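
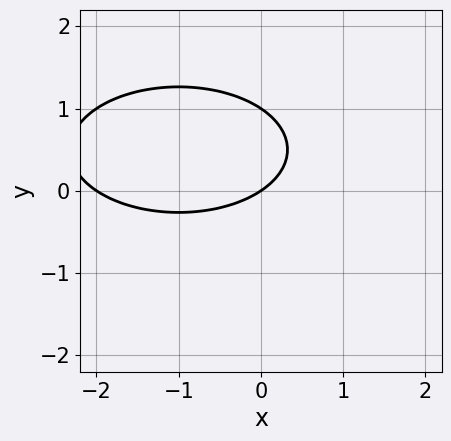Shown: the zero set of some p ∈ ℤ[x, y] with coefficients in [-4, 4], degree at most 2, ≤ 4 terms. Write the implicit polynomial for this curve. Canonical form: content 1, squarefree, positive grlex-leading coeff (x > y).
x^2 + 3*y^2 + 2*x - 3*y

1. The degree is 2 — a generic line meets the curve in up to 2 points.
2. Observable constraints: the y-axis gridline crossings are at y ∈ {0, 1}; the x-axis gridline crossings are at x ∈ {-2, 0}.
3. Matching integer coefficients to the picture gives p.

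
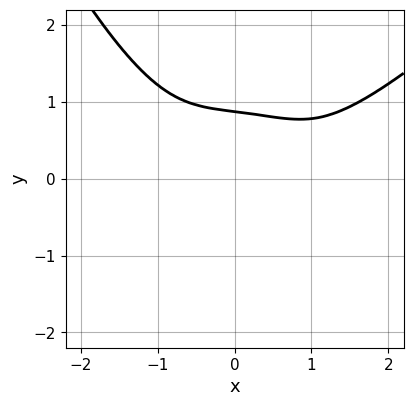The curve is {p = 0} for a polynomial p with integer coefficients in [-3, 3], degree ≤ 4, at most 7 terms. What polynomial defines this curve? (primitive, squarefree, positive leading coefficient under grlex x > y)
First, the degree is 4 — no degree-3 curve has this shape.
Then, checking where it meets the axes: no x-intercept at any integer in the box.
Finally, together with the visible shape, these determine p as stated.

x^4 - x^3*y - 3*y^3 - x*y + 2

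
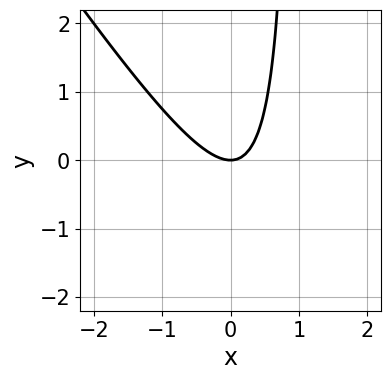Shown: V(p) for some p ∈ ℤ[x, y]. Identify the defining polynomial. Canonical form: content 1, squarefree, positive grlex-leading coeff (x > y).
The degree is 2 — a generic line meets the curve in up to 2 points.
Checking where it meets the axes: one y-axis crossing is at y = 0; it crosses the x-axis at the gridline x = 0.
Putting this together gives p.

3*x^2 + 2*x*y - 2*y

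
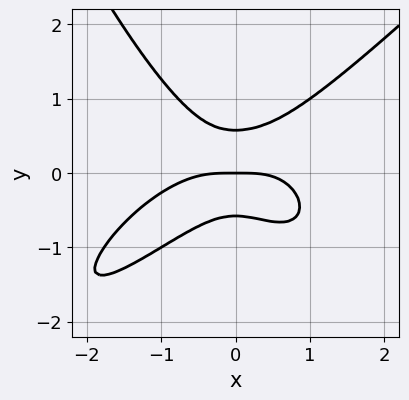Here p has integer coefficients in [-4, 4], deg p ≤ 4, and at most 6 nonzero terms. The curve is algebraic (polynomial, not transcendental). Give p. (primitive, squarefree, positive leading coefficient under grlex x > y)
1. The degree is 4 — no degree-3 curve has this shape.
2. From the axis intercepts and sections: it meets the y-axis at y = 0 (among the integer gridlines); it crosses the x-axis at the gridline x = 0.
3. Matching integer coefficients to the picture gives p.

x^4 - x^3*y + 2*x^2*y - 3*y^3 + y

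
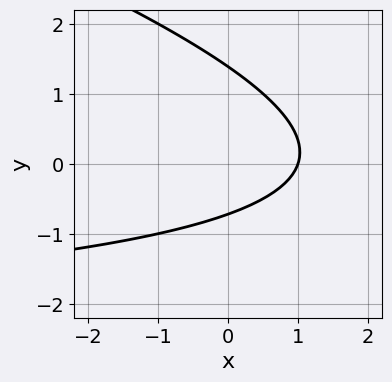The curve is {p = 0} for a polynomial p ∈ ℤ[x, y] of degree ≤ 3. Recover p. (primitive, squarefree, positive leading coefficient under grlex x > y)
Degree: no degree-1 curve has this shape, so deg p = 2.
Checking where it meets the axes: it meets the x-axis at x = 1 (among the integer gridlines).
Together with the visible shape, these determine p as stated.

x*y + 3*y^2 + 3*x - 2*y - 3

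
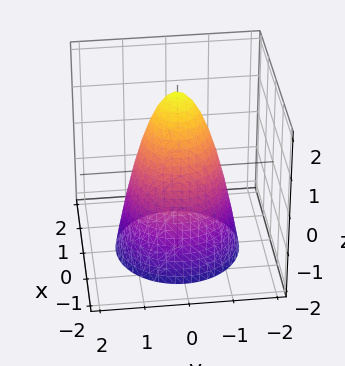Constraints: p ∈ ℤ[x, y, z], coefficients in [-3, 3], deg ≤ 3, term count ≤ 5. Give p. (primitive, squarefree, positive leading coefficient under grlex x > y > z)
2*x^2 + 2*y^2 + z - 2

(a) The degree is 2 — a generic line meets the surface in up to 2 points.
(b) Symmetry: every cross-section ⟂ z is a circle, so x, y appear only via x² + y².
(c) From the axis intercepts and sections: the y-axis gridline crossings are at y ∈ {-1, 1}; among the integer gridlines, it crosses the x-axis at x ∈ {-1, 1}.
(d) Putting this together gives p. Check: (0, 0, 2) on the z-axis lies on the surface, and p(0, 0, 2) = 0. ✓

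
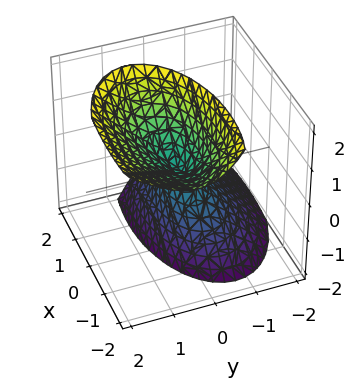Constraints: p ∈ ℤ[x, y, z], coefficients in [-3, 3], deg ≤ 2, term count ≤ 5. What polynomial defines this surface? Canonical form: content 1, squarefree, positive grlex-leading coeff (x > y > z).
x^2 + x*z + 3*y^2 - 2*y*z - z^2

I count 2 distinct pieces.
deg p = 2.
From the axis intercepts and sections: it meets the z-axis at z = 0 (among the integer gridlines); it crosses the y-axis at the gridline y = 0; it meets the x-axis at x = 0 (among the integer gridlines).
Matching integer coefficients to the picture gives p.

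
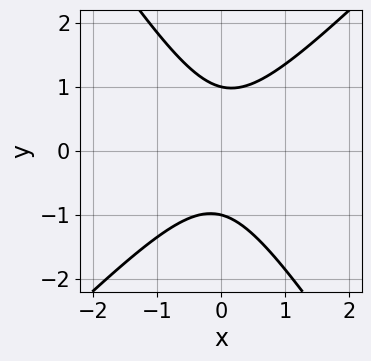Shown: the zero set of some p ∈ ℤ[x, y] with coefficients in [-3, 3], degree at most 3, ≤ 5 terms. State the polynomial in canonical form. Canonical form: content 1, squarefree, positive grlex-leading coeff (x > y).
Degree: a generic line meets the curve in up to 2 points, so deg p = 2.
From the axis intercepts and sections: among the integer gridlines, it crosses the y-axis at y ∈ {-1, 1}; the curve avoids every integer x-axis point in the box.
These observations pin down the coefficients.

3*x^2 - x*y - 2*y^2 + 2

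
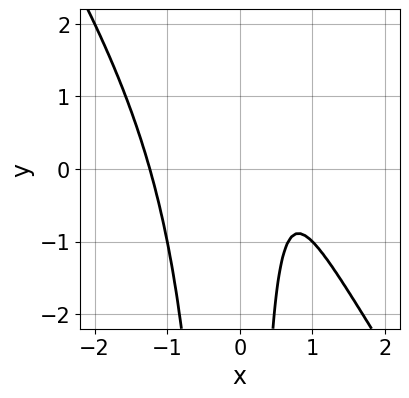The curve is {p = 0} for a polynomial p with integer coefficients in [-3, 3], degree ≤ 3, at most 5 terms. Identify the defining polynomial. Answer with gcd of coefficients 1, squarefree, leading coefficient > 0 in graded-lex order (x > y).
3*x^3 + 2*x^2*y - 3*x + 2

First, deg p = 3. No degree-2 curve has this shape.
Then, from the axis intercepts and sections: it misses every integer gridline on the y-axis.
Finally, together with the visible shape, these determine p as stated.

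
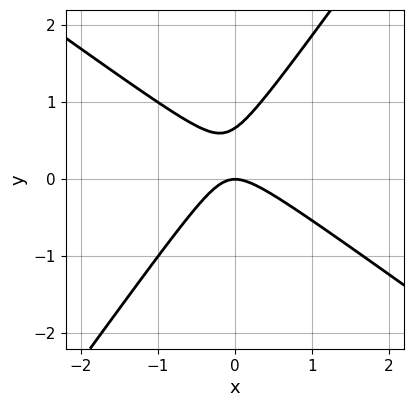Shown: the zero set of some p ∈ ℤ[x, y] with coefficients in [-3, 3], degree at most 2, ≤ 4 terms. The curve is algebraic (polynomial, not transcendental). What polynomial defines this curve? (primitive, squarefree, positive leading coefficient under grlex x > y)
3*x^2 + 2*x*y - 3*y^2 + 2*y

The degree is 2 — the shape is more complex than any degree-1 curve.
Checking where it meets the axes: it meets the y-axis at y = 0 (among the integer gridlines); it meets the x-axis at x = 0 (among the integer gridlines).
Together with the visible shape, these determine p as stated.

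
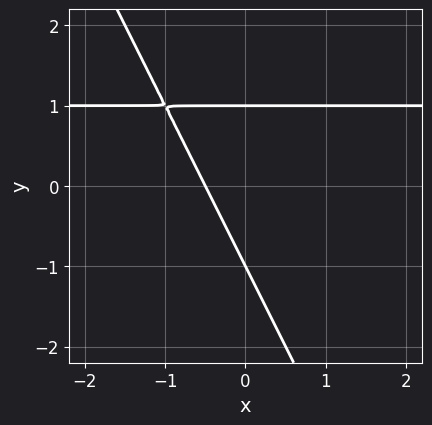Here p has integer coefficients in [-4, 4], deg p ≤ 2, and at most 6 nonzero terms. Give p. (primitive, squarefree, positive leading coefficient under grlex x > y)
(a) The degree is 2 — a generic line meets the curve in up to 2 points.
(b) Against the integer gridlines: the y-axis gridline crossings are at y ∈ {-1, 1}.
(c) Together with the visible shape, these determine p as stated.

2*x*y + y^2 - 2*x - 1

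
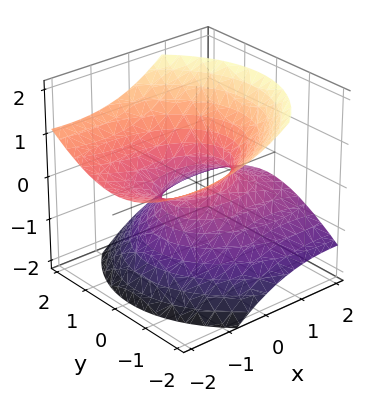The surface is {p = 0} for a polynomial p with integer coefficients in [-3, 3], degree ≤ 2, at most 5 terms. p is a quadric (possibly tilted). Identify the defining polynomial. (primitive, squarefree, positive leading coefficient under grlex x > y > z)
x^2 + 3*x*z + 2*y^2 - 3*z^2 - 1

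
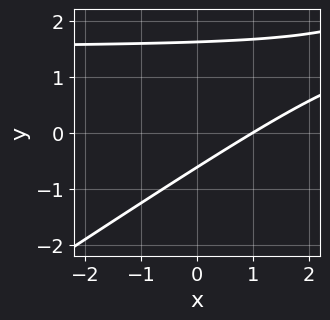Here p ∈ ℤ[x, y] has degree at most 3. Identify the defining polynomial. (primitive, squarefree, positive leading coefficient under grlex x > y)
First, degree: the shape is more complex than any degree-1 curve, so deg p = 2.
Next, from the axis intercepts and sections: one x-axis crossing is at x = 1.
Finally, the integer polynomial consistent with all of this is the stated p.

2*x*y - 3*y^2 - 3*x + 3*y + 3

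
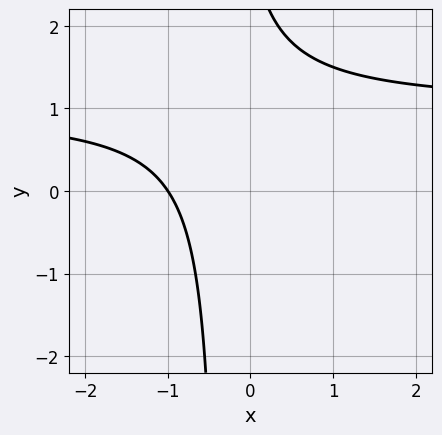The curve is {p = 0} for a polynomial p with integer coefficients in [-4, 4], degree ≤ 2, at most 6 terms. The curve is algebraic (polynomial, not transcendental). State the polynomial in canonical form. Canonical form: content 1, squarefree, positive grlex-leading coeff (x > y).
The degree is 2 — a generic line meets the curve in up to 2 points.
Checking where it meets the axes: one x-axis crossing is at x = -1; no y-intercept at any integer in the box.
Matching integer coefficients to the picture gives p.

3*x*y - 3*x + y - 3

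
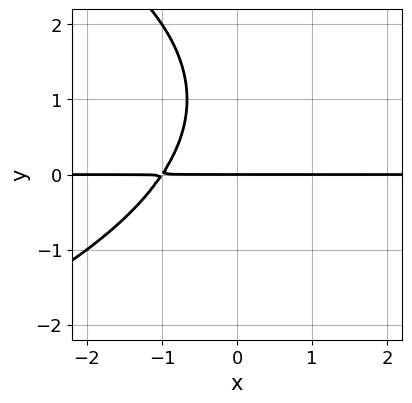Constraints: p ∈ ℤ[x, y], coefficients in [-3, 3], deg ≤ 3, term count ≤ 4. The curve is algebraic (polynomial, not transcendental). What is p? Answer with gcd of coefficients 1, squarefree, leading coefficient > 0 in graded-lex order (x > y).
The degree is 3 — the shape is more complex than any degree-2 curve.
Checking where it meets the axes: every point of the x-axis in the box is on the curve; one y-axis crossing is at y = 0.
Solving for integer coefficients yields p as stated.

y^3 + 3*x*y - 2*y^2 + 3*y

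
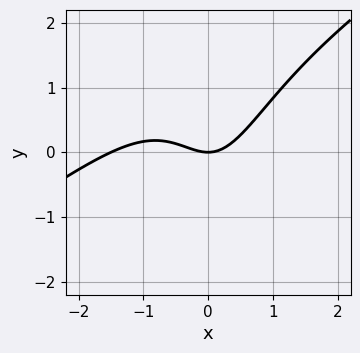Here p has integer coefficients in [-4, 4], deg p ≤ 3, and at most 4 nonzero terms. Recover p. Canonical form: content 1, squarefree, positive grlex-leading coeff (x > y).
First, deg p = 3. The shape is more complex than any degree-2 curve.
Then, reading off the gridlines: one y-axis crossing is at y = 0; it crosses the x-axis at the gridline x = 0.
Finally, putting this together gives p.

2*x^3 - 3*x^2*y + 3*x^2 - 3*y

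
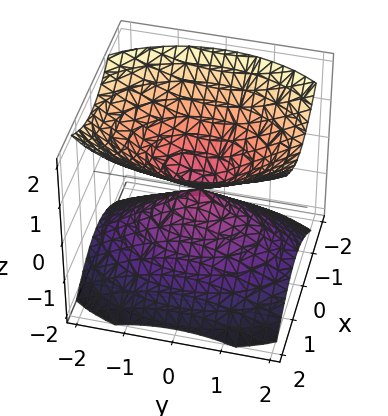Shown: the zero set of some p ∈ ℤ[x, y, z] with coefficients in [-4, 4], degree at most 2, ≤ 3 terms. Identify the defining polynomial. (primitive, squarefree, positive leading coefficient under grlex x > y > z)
1. There are 2 components. They look like related sheets of one shape, so recover p as a whole.
2. The degree is 2 — a double cone through the origin; a quadric.
3. Symmetries: it's symmetric under x → −x, forcing even powers of x; mirror symmetry y ↦ −y ⇒ only even powers of y; it's symmetric under z → −z, forcing even powers of z.
4. Checking where it meets the axes: it meets the y-axis at y = 0 (among the integer gridlines); one x-axis crossing is at x = 0; one z-axis crossing is at z = 0.
5. Together with the visible shape, these determine p as stated.

2*x^2 + y^2 - 2*z^2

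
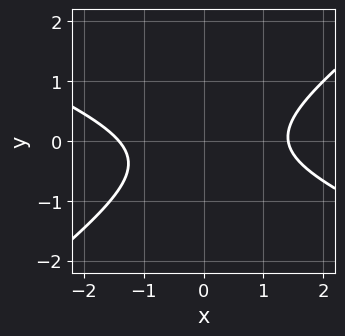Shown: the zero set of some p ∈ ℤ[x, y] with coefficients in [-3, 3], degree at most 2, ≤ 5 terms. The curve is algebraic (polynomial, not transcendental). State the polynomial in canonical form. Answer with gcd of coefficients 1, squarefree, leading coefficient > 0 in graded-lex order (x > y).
x^2 + x*y - 3*y^2 - y - 2

(a) deg p = 2. No degree-1 curve has this shape.
(b) From the axis intercepts and sections: no y-intercept at any integer in the box.
(c) Together with the visible shape, these determine p as stated.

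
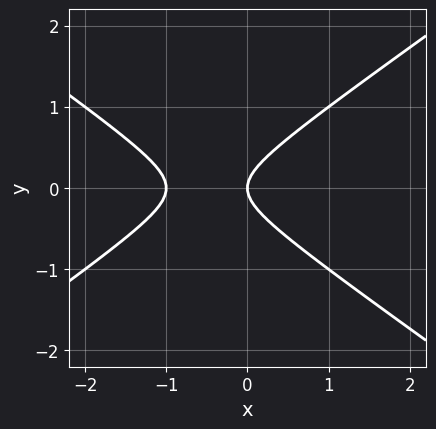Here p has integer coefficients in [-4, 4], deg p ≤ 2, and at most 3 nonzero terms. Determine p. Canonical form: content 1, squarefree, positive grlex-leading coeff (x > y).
x^2 - 2*y^2 + x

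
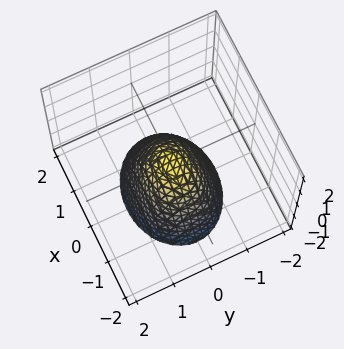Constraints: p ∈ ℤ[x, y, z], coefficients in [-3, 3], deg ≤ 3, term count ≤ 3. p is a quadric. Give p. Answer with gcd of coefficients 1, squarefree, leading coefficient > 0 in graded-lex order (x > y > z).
First, degree: a paraboloid; a quadric, so deg p = 2.
Then, symmetries: it's symmetric under y → −y, forcing even powers of y; it's symmetric under x → −x, forcing even powers of x.
Then, from the visible intercepts: it meets the y-axis at y = 0 (among the integer gridlines); one x-axis crossing is at x = 0; it meets the z-axis at z = 0 (among the integer gridlines).
Finally, fitting integer coefficients to these (and the overall shape) gives p.

2*x^2 + 3*y^2 + 2*z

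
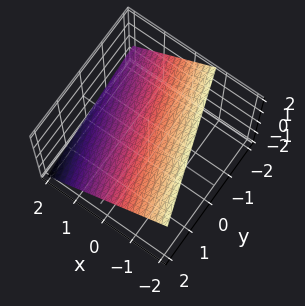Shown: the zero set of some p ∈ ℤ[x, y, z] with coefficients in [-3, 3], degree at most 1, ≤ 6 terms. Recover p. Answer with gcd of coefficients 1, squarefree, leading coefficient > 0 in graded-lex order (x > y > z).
3*x + y + 3*z - 2

First, degree: the surface is flat (a plane), so deg p = 1.
Then, observable constraints: one y-axis crossing is at y = 2.
Finally, solving for integer coefficients yields p as stated.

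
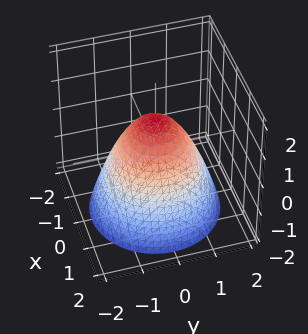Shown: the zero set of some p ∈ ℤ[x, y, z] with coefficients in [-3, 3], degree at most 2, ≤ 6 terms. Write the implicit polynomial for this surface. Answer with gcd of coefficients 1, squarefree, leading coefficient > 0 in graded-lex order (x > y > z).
x^2 + y^2 + z - 1

(a) deg p = 2. A generic line meets the surface in up to 2 points.
(b) Symmetries: rotational symmetry about the z-axis ⇒ p depends on x, y only through x² + y².
(c) From the axis intercepts and sections: one z-axis crossing is at z = 1; a circular section at z = 0 has radius exactly 1; the x-axis gridline crossings are at x ∈ {-1, 1}.
(d) Assembling these constraints gives the stated polynomial. Check: (0, 1, 0) on the y-axis lies on the surface, and p(0, 1, 0) = 0. ✓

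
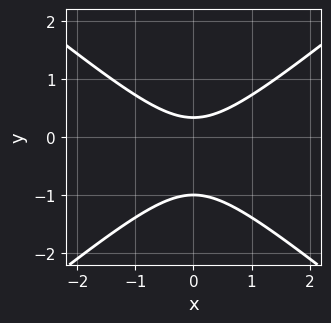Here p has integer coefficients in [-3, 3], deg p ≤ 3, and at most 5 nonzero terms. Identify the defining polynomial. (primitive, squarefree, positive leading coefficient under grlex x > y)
First, the degree is 2 — no degree-1 curve has this shape.
Next, symmetries: mirror symmetry x ↦ −x ⇒ only even powers of x.
Then, against the integer gridlines: one y-axis crossing is at y = -1; the curve avoids every integer x-axis point in the box.
Finally, assembling these constraints gives the stated polynomial.

2*x^2 - 3*y^2 - 2*y + 1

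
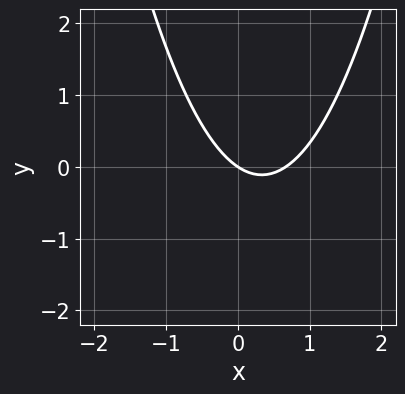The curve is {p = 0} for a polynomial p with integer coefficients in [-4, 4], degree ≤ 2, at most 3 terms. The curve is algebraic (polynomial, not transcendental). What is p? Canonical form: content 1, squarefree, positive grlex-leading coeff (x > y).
3*x^2 - 2*x - 3*y

(a) Degree: the shape is more complex than any degree-1 curve, so deg p = 2.
(b) From the visible intercepts: it meets the x-axis at x = 0 (among the integer gridlines); it meets the y-axis at y = 0 (among the integer gridlines).
(c) Solving for integer coefficients yields p as stated.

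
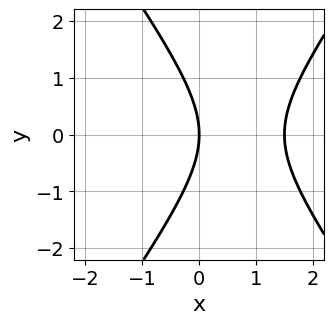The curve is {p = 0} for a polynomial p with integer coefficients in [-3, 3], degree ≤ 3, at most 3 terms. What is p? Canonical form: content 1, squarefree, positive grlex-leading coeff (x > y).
(a) deg p = 2. A generic line meets the curve in up to 2 points.
(b) Symmetries: mirror symmetry y ↦ −y ⇒ only even powers of y.
(c) From the axis intercepts and sections: one y-axis crossing is at y = 0; it meets the x-axis at x = 0 (among the integer gridlines).
(d) Assembling these constraints gives the stated polynomial.

2*x^2 - y^2 - 3*x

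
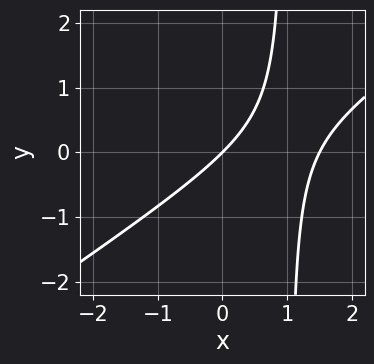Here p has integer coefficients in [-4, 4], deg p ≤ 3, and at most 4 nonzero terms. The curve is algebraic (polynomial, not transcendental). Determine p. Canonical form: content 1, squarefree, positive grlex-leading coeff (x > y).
2*x^2 - 3*x*y - 3*x + 3*y

1. Degree: a generic line meets the curve in up to 2 points, so deg p = 2.
2. From the visible intercepts: it meets the x-axis at x = 0 (among the integer gridlines); one y-axis crossing is at y = 0.
3. The integer polynomial consistent with all of this is the stated p.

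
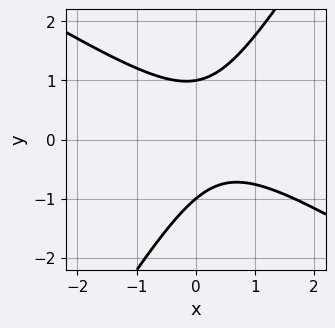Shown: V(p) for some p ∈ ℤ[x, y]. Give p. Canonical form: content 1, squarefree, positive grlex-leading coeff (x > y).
3*x^2 + 3*x*y - 3*y^2 - 2*x + 3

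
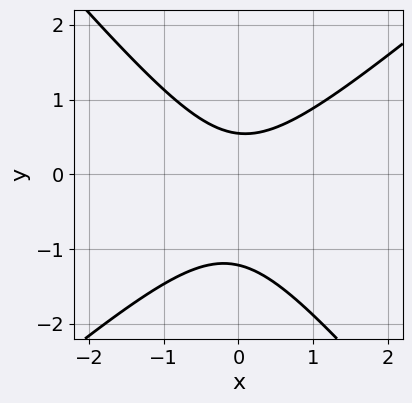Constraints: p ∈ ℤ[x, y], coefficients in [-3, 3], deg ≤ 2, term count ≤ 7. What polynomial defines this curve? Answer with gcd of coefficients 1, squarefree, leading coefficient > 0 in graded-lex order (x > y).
First, the degree is 2 — a generic line meets the curve in up to 2 points.
Next, from the visible intercepts: no x-intercept at any integer in the box.
Finally, fitting integer coefficients to these (and the overall shape) gives p.

3*x^2 - x*y - 3*y^2 - 2*y + 2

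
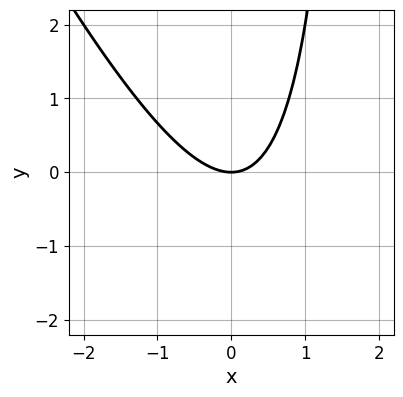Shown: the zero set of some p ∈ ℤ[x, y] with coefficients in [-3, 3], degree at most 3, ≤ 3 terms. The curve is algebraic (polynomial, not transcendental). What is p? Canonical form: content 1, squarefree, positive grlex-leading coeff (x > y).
1. Degree: the shape is more complex than any degree-1 curve, so deg p = 2.
2. From the visible intercepts: it crosses the x-axis at the gridline x = 0; one y-axis crossing is at y = 0.
3. These observations pin down the coefficients.

2*x^2 + x*y - 2*y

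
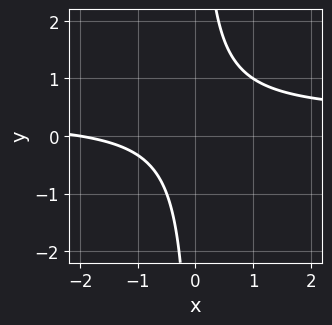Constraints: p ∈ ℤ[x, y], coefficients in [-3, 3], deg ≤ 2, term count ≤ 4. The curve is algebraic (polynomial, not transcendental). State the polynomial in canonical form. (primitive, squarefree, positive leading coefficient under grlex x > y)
3*x*y - x - 2

First, the degree is 2 — the shape is more complex than any degree-1 curve.
Then, from the axis intercepts and sections: one x-axis crossing is at x = -2; no y-intercept at any integer in the box.
Finally, fitting integer coefficients to these (and the overall shape) gives p.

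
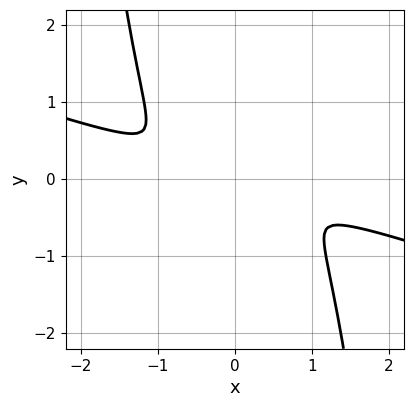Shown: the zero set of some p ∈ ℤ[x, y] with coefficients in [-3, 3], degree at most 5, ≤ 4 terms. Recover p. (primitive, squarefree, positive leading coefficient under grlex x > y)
x^4 + 3*x^3*y + 3*y^2

(a) The degree is 4 — a generic line meets the curve in up to 4 points.
(b) Solving for integer coefficients yields p as stated.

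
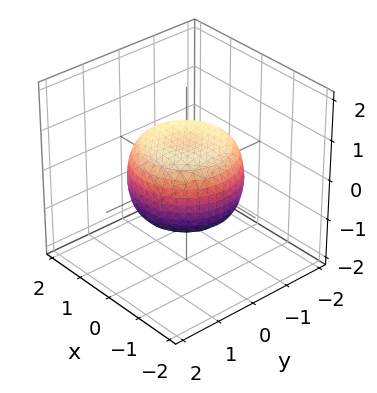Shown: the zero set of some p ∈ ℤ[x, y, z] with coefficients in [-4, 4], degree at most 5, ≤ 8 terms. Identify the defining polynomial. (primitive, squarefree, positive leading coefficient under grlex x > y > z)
2*x^4 + 4*x^2*y^2 + 2*y^4 - 2*x^2 - 2*y^2 + 3*z^2 - 2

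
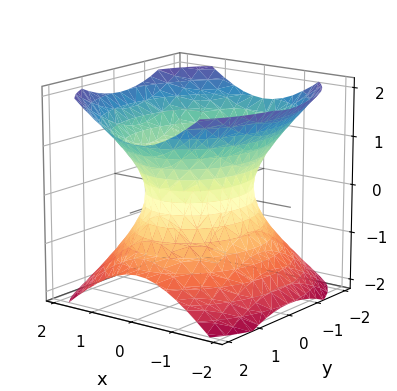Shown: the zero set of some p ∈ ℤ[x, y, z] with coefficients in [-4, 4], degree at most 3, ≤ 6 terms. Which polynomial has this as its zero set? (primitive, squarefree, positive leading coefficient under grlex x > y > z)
(a) Degree: one connected sheet with a waist; a quadric, so deg p = 2.
(b) Symmetries: it's symmetric under y → −y, forcing even powers of y; it's symmetric under z → −z, forcing even powers of z; the x ↦ −x reflection is a symmetry, so x appears only in even powers.
(c) Reading off the gridlines: among the integer gridlines, it crosses the x-axis at x ∈ {-1, 1}; no z-intercept at any integer in the box.
(d) Putting this together gives p.

3*x^2 + 2*y^2 - 3*z^2 - 3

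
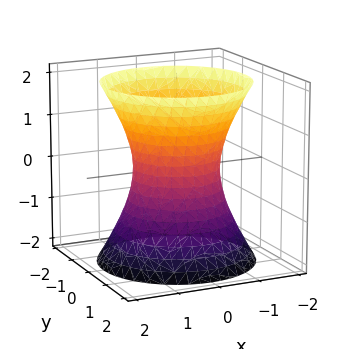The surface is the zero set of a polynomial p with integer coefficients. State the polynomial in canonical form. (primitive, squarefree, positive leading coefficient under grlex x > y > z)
1. Degree: a generic line meets the surface in up to 2 points, so deg p = 2.
2. By symmetry, every cross-section ⟂ z is a circle, so x, y appear only via x² + y².
3. From the axis intercepts and sections: it misses every integer gridline on the z-axis; a circular section at z = 1 has radius between 1 and 2; the y-axis gridline crossings are at y ∈ {-1, 1}; the x-axis gridline crossings are at x ∈ {-1, 1}.
4. Solving for integer coefficients yields p as stated.

2*x^2 + 2*y^2 - z^2 - 2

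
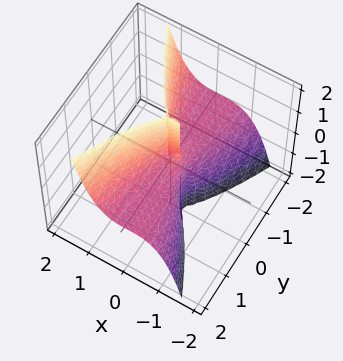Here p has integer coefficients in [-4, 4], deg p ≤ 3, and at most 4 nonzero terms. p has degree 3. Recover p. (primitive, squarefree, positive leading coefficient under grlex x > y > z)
First, degree: no degree-2 surface has this shape, so deg p = 3.
Next, reading off the gridlines: every point of the z-axis in the box is on the surface; every point of the y-axis in the box is on the surface.
Finally, these observations pin down the coefficients.

3*x^3 - y^2*z + x^2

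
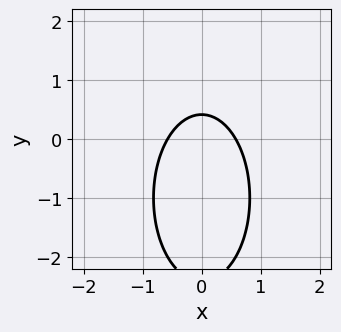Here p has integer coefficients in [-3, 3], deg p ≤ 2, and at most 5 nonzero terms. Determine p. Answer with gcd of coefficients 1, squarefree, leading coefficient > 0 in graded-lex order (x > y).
(a) deg p = 2. No degree-1 curve has this shape.
(b) Symmetries: mirror symmetry x ↦ −x ⇒ only even powers of x.
(c) Assembling these constraints gives the stated polynomial.

3*x^2 + y^2 + 2*y - 1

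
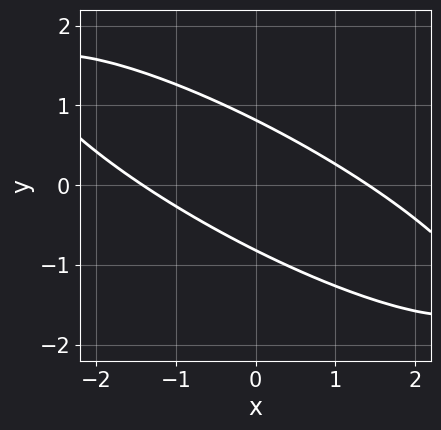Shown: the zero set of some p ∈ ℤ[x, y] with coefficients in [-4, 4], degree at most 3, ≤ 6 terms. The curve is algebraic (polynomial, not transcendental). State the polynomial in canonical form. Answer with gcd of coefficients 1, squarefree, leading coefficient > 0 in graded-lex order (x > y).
x^2 + 3*x*y + 3*y^2 - 2

deg p = 2. A generic line meets the curve in up to 2 points.
Matching integer coefficients to the picture gives p.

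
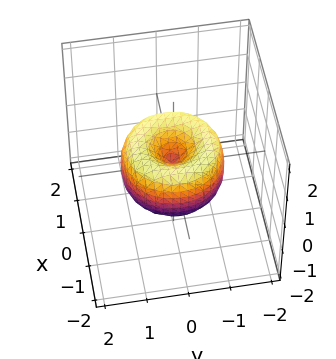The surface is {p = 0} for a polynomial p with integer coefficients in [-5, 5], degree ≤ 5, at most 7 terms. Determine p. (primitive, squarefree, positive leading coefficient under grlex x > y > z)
The degree is 4 — the shape is more complex than any degree-3 surface.
Symmetry: the z-axis is an axis of rotation, so x and y enter only as x² + y².
From the axis intercepts and sections: a circular section at z = 0 has radius between 1 and 2; one z-axis crossing is at z = 0.
Solving for integer coefficients yields p as stated.

2*x^4 + 4*x^2*y^2 + 2*y^4 - 3*x^2 - 3*y^2 + 2*z^2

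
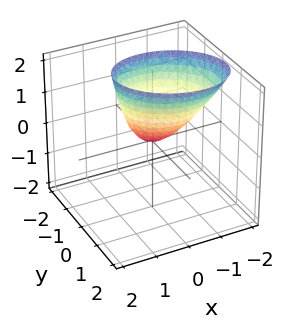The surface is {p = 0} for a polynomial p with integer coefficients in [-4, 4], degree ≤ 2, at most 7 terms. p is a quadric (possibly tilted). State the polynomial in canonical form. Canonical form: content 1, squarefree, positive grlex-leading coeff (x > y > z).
2*x^2 + x*y + x*z + 3*y^2 - 2*z

First, deg p = 2. The shape is more complex than any degree-1 surface.
Then, reading off the gridlines: it meets the y-axis at y = 0 (among the integer gridlines); it meets the z-axis at z = 0 (among the integer gridlines); it meets the x-axis at x = 0 (among the integer gridlines).
Finally, these observations pin down the coefficients.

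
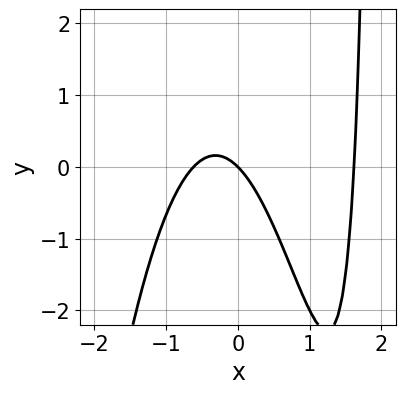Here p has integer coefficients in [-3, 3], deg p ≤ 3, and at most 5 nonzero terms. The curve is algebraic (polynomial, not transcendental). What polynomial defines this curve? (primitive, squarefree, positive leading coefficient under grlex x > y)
2*x^3 - 2*x^2 + x*y - 2*x - 2*y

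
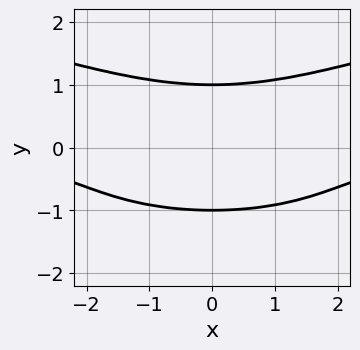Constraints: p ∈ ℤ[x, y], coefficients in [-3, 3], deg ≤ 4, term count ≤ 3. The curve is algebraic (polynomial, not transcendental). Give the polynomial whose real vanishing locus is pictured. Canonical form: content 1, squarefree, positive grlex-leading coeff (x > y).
3*y^4 - x^2*y - 3

First, the degree is 4 — no degree-3 curve has this shape.
Then, symmetries: it's symmetric under x → −x, forcing even powers of x.
Then, checking where it meets the axes: among the integer gridlines, it crosses the y-axis at y ∈ {-1, 1}; the curve avoids every integer x-axis point in the box.
Finally, assembling these constraints gives the stated polynomial.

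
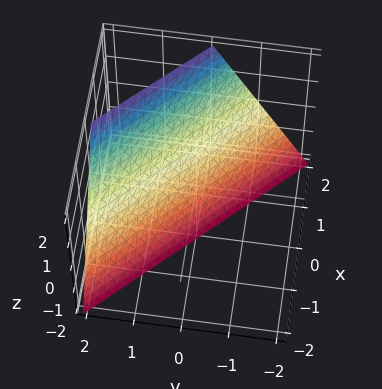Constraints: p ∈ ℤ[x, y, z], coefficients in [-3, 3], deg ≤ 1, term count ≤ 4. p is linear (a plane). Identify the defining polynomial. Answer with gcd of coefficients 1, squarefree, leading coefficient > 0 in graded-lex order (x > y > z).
2*x + 2*y - z - 2

(a) deg p = 1. Every cross-section is a straight line — this is a plane.
(b) Observable constraints: it crosses the z-axis at the gridline z = -2; it meets the y-axis at y = 1 (among the integer gridlines).
(c) These observations pin down the coefficients. Check: (1, 0, 0) on the x-axis lies on the surface, and p(1, 0, 0) = 0. ✓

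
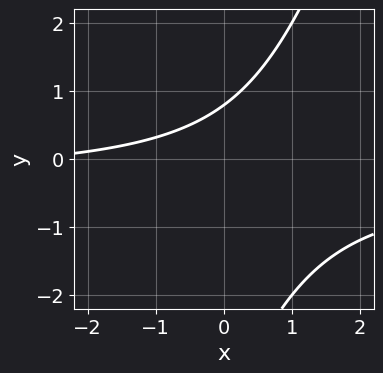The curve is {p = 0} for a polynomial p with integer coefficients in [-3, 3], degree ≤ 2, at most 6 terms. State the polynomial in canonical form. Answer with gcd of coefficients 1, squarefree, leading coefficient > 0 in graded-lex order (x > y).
The degree is 2 — the shape is more complex than any degree-1 curve.
From the axis intercepts and sections: no x-intercept at any integer in the box.
Assembling these constraints gives the stated polynomial.

3*x*y - y^2 + x - 3*y + 3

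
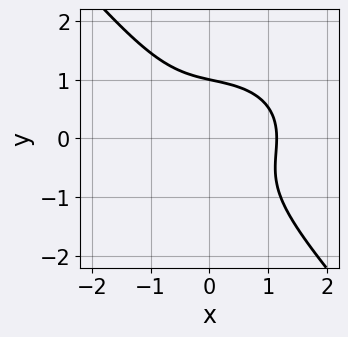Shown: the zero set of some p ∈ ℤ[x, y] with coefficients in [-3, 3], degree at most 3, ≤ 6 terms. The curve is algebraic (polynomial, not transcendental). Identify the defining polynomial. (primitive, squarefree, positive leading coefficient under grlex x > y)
(a) deg p = 3.
(b) Checking where it meets the axes: one y-axis crossing is at y = 1.
(c) Fitting integer coefficients to these (and the overall shape) gives p.

2*x^3 + 2*x*y^2 + 3*y^3 - 3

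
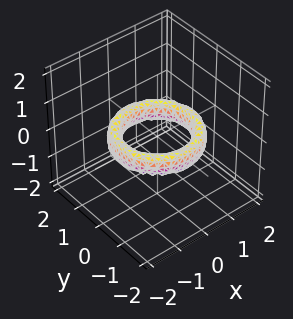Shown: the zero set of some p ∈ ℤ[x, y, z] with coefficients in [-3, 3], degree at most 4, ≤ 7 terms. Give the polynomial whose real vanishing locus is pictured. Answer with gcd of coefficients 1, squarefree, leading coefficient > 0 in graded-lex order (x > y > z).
x^4 + 2*x^2*y^2 + y^4 - 3*x^2 - 3*y^2 + 2*z^2 + 2

(a) deg p = 4.
(b) Symmetry: the surface is invariant under rotation about z: p = q(x² + y², z).
(c) Against the integer gridlines: among the integer gridlines, it crosses the y-axis at y ∈ {-1, 1}; a circular section at z = 0 has radius exactly 1; the x-axis gridline crossings are at x ∈ {-1, 1}.
(d) Fitting integer coefficients to these (and the overall shape) gives p.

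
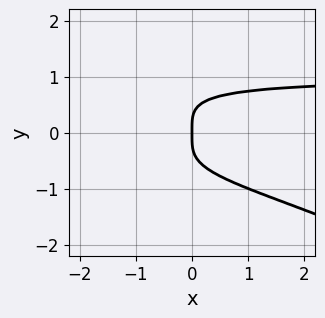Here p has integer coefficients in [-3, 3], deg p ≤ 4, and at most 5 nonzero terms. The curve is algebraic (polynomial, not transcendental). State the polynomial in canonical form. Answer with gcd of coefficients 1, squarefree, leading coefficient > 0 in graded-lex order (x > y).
First, degree: the shape is more complex than any degree-3 curve, so deg p = 4.
Then, checking where it meets the axes: it crosses the y-axis at the gridline y = 0; it crosses the x-axis at the gridline x = 0.
Finally, these observations pin down the coefficients.

x*y^3 + 2*y^4 - x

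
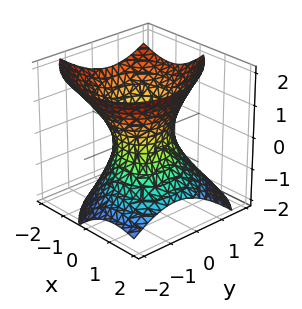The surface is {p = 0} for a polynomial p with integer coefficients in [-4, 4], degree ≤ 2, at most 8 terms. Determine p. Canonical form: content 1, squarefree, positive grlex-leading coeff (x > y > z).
3*x^2 + 2*x*y + 2*x*z + 3*y^2 - 3*z^2 - 3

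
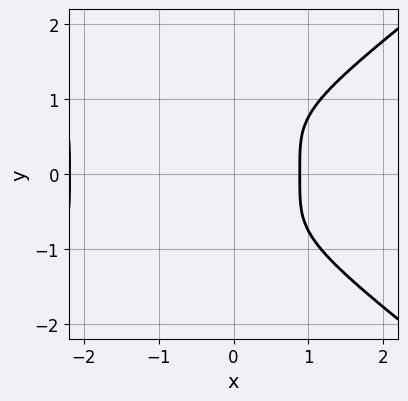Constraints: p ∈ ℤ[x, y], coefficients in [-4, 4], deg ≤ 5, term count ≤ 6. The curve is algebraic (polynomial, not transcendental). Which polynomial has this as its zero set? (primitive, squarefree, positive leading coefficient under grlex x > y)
(a) The degree is 4 — the shape is more complex than any degree-3 curve.
(b) Symmetries: it's symmetric under y → −y, forcing even powers of y.
(c) Reading off the gridlines: no y-intercept at any integer in the box.
(d) Fitting integer coefficients to these (and the overall shape) gives p.

x^4 - 3*y^4 + 2*x^3 - 2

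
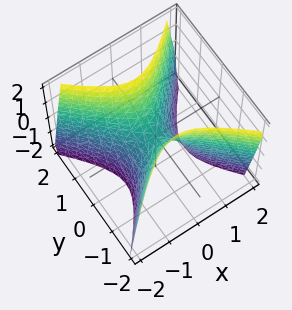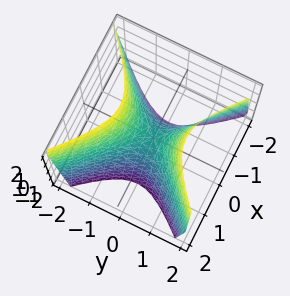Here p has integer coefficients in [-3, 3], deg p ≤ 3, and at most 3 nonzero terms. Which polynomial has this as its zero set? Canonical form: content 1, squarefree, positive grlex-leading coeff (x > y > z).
2*x^2 - 2*y^2 + z

1. Degree: a saddle surface; a quadric, so deg p = 2.
2. Symmetries: it's symmetric under x → −x, forcing even powers of x; mirror symmetry y ↦ −y ⇒ only even powers of y.
3. Observable constraints: it meets the z-axis at z = 0 (among the integer gridlines); it crosses the x-axis at the gridline x = 0; it meets the y-axis at y = 0 (among the integer gridlines).
4. Matching integer coefficients to the picture gives p.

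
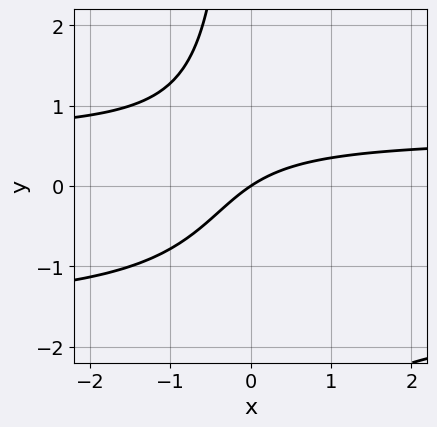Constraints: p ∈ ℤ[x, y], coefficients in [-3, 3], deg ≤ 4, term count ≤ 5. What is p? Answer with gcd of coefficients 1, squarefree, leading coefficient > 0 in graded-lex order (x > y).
2*x*y^2 + 2*x*y - 2*x + 3*y

1. The degree is 3 — no degree-2 curve has this shape.
2. From the visible intercepts: one y-axis crossing is at y = 0; it meets the x-axis at x = 0 (among the integer gridlines).
3. Fitting integer coefficients to these (and the overall shape) gives p.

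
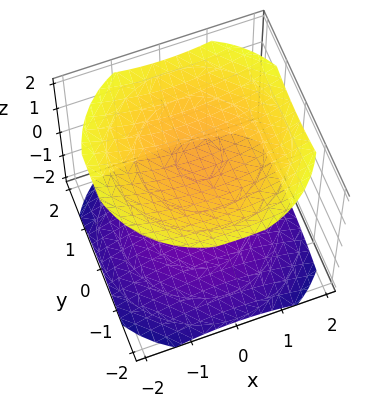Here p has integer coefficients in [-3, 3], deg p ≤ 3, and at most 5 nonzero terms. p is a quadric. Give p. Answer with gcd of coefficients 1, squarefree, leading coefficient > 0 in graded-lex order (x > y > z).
I count 2 distinct pieces. Treating them together as one polynomial.
deg p = 2. Two separate bowl-shaped sheets opening away from each other; a quadric.
Symmetry: every cross-section ⟂ z is a circle, so x, y appear only via x² + y²; it's symmetric under z → −z, forcing even powers of z.
From the axis intercepts and sections: the surface avoids every integer y-axis point in the box; it misses every integer gridline on the x-axis.
Together with the visible shape, these determine p as stated.

x^2 + y^2 - 2*z^2 + 3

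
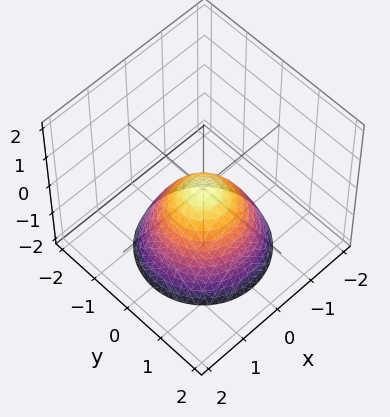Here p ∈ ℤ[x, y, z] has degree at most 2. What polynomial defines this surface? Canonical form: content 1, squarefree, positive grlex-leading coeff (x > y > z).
x^2 + y^2 + z

First, deg p = 2. A paraboloid; a quadric.
Next, symmetry: every cross-section ⟂ z is a circle, so x, y appear only via x² + y².
Then, from the visible intercepts: it crosses the y-axis at the gridline y = 0; a circular section at z = -1 has radius exactly 1; one x-axis crossing is at x = 0; one z-axis crossing is at z = 0.
Finally, together with the visible shape, these determine p as stated.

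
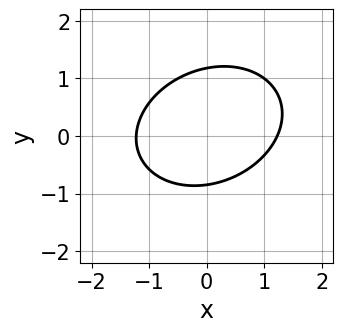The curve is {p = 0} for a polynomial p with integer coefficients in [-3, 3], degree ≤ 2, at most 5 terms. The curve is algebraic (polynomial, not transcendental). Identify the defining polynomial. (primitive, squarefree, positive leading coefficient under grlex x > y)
(a) Degree: a generic line meets the curve in up to 2 points, so deg p = 2.
(b) The integer polynomial consistent with all of this is the stated p.

2*x^2 - x*y + 3*y^2 - y - 3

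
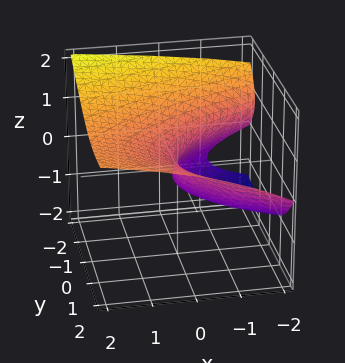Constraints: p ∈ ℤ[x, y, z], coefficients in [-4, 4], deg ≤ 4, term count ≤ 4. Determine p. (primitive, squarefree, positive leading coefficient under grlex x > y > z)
2*z^3 - y^2 + 2*y*z - 2*x

1. The degree is 3 — a generic line meets the surface in up to 3 points.
2. From the visible intercepts: one z-axis crossing is at z = 0; one x-axis crossing is at x = 0; it crosses the y-axis at the gridline y = 0.
3. Matching integer coefficients to the picture gives p.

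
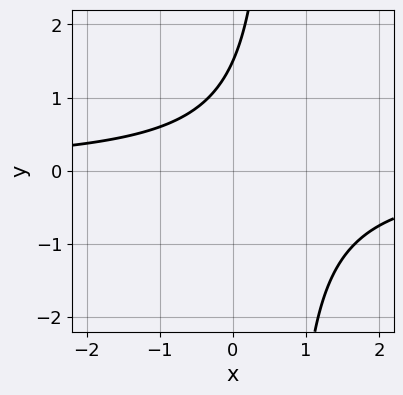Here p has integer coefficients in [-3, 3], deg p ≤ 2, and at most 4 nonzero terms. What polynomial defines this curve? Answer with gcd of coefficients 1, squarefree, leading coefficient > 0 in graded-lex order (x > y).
1. The degree is 2 — a generic line meets the curve in up to 2 points.
2. From the visible intercepts: the curve avoids every integer x-axis point in the box.
3. The integer polynomial consistent with all of this is the stated p.

3*x*y - 2*y + 3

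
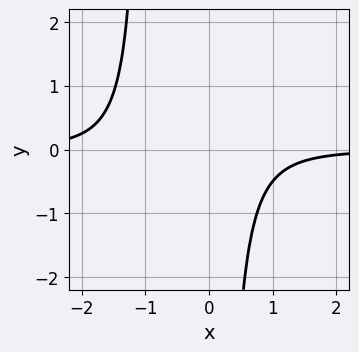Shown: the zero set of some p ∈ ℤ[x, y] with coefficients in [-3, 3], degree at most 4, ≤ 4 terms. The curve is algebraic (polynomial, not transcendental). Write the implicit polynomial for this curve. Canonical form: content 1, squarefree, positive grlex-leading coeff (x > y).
x^3*y + x^2*y + 1

First, degree: no degree-3 curve has this shape, so deg p = 4.
Next, against the integer gridlines: it misses every integer gridline on the x-axis; it misses every integer gridline on the y-axis.
Finally, the integer polynomial consistent with all of this is the stated p.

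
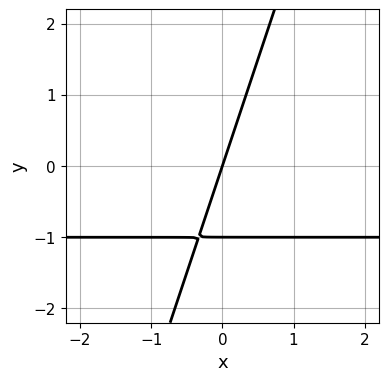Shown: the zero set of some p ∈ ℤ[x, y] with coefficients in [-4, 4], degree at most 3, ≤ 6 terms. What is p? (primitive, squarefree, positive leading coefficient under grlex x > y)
Degree: the shape is more complex than any degree-1 curve, so deg p = 2.
Against the integer gridlines: the y-axis gridline crossings are at y ∈ {-1, 0}; it crosses the x-axis at the gridline x = 0.
Fitting integer coefficients to these (and the overall shape) gives p.

3*x*y - y^2 + 3*x - y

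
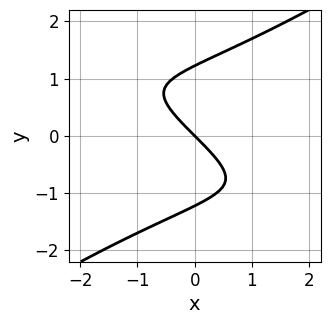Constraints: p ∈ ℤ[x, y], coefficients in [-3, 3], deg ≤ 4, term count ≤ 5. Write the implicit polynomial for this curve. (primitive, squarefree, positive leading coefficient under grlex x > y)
x^2*y - 2*y^3 + 3*x + 3*y

First, degree: a generic line meets the curve in up to 3 points, so deg p = 3.
Then, reading off the gridlines: it crosses the y-axis at the gridline y = 0; one x-axis crossing is at x = 0.
Finally, matching integer coefficients to the picture gives p.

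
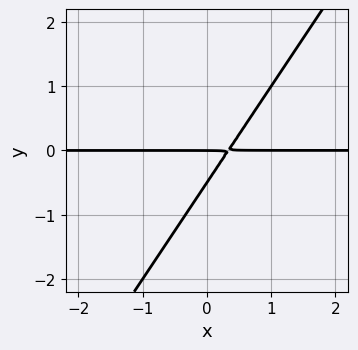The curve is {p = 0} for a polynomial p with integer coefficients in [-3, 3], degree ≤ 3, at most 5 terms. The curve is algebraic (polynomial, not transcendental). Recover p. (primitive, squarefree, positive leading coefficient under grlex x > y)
1. Degree: no degree-1 curve has this shape, so deg p = 2.
2. Checking where it meets the axes: it crosses the y-axis at the gridline y = 0; every point of the x-axis in the box is on the curve.
3. Putting this together gives p.

3*x*y - 2*y^2 - y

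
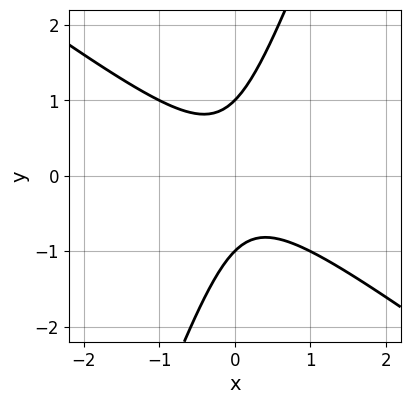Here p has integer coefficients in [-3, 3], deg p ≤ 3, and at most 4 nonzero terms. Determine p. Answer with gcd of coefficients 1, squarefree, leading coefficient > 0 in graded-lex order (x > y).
2*x^2 + 2*x*y - y^2 + 1

(a) The degree is 2 — a generic line meets the curve in up to 2 points.
(b) Reading off the gridlines: among the integer gridlines, it crosses the y-axis at y ∈ {-1, 1}; it misses every integer gridline on the x-axis.
(c) Solving for integer coefficients yields p as stated.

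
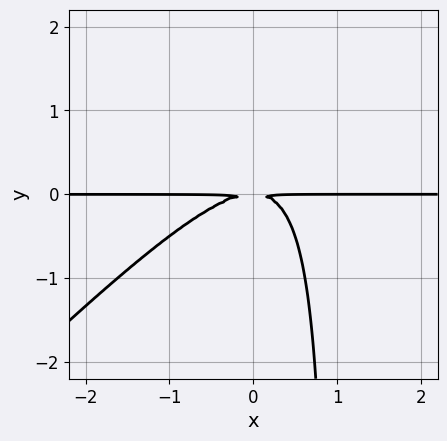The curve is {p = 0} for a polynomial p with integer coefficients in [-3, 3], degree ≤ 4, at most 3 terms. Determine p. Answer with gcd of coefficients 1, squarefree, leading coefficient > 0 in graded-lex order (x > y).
x^2*y - x*y^2 + y^2

1. Degree: no degree-2 curve has this shape, so deg p = 3.
2. Against the integer gridlines: the visible x-axis segment lies entirely on the curve.
3. Together with the visible shape, these determine p as stated.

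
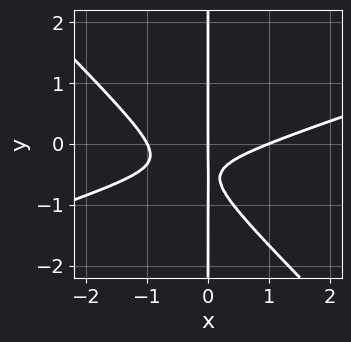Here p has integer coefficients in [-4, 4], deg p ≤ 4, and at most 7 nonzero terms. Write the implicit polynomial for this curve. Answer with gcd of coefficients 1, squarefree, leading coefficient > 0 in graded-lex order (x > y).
Degree: no degree-2 curve has this shape, so deg p = 3.
Reading off the gridlines: among the integer gridlines, it crosses the x-axis at x ∈ {-1, 0, 1}; every point of the y-axis in the box is on the curve.
The integer polynomial consistent with all of this is the stated p.

x^3 - 2*x^2*y - 3*x*y^2 - 3*x*y - x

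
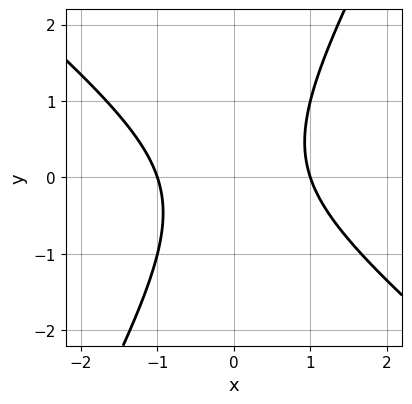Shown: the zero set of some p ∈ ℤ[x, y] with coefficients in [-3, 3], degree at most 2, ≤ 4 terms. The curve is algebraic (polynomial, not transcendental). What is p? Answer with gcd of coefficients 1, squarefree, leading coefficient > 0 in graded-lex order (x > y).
3*x^2 + 2*x*y - 2*y^2 - 3

First, the degree is 2 — the shape is more complex than any degree-1 curve.
Then, observable constraints: among the integer gridlines, it crosses the x-axis at x ∈ {-1, 1}; no y-intercept at any integer in the box.
Finally, these observations pin down the coefficients.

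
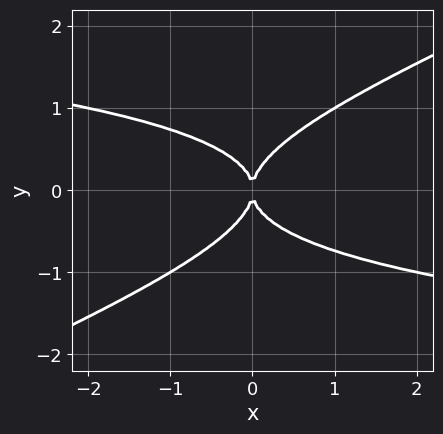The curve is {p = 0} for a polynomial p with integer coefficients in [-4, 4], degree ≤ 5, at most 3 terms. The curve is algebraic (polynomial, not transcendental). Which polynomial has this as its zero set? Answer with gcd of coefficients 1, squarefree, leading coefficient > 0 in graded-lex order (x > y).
x*y^3 - 2*y^4 + x^2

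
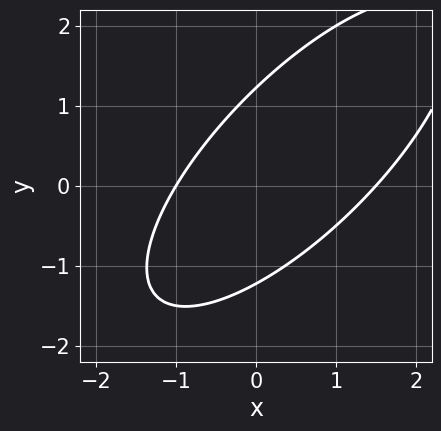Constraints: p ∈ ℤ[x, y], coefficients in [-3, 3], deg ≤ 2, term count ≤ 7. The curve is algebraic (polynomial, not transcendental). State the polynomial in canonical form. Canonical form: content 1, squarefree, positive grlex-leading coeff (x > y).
(a) The degree is 2 — a generic line meets the curve in up to 2 points.
(b) Checking where it meets the axes: one x-axis crossing is at x = -1.
(c) Together with the visible shape, these determine p as stated.

2*x^2 - 3*x*y + 2*y^2 - x - 3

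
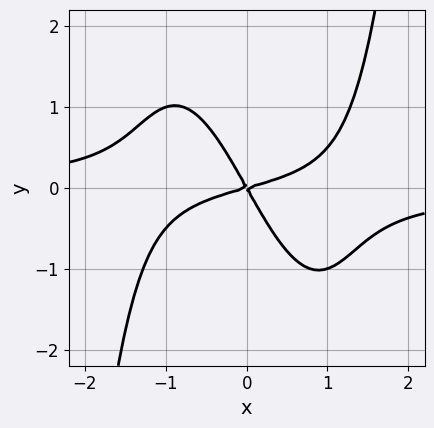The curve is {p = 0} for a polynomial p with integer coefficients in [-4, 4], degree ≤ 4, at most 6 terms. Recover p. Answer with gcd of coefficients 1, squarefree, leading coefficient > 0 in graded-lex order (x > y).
First, the degree is 4 — a generic line meets the curve in up to 4 points.
Then, reading off the gridlines: it meets the y-axis at y = 0 (among the integer gridlines); one x-axis crossing is at x = 0.
Finally, assembling these constraints gives the stated polynomial.

2*x^3*y + x^2 - 3*x*y - 2*y^2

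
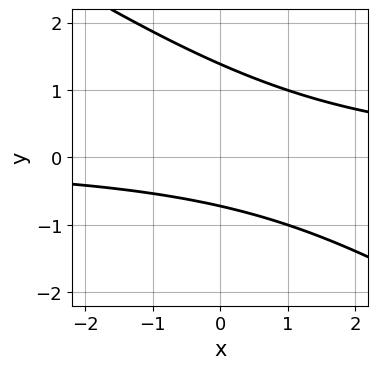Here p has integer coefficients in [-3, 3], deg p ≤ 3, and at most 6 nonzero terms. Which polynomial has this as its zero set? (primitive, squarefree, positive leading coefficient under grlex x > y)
2*x*y + 3*y^2 - 2*y - 3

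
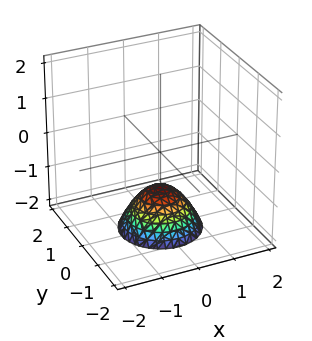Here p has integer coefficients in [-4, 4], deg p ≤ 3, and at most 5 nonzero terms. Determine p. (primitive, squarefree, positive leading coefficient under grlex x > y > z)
1. Degree: a generic line meets the surface in up to 2 points, so deg p = 2.
2. Symmetry: the z-axis is an axis of rotation, so x and y enter only as x² + y².
3. From the axis intercepts and sections: a circular section at z = -2 has radius exactly 1; it misses every integer gridline on the x-axis; it misses every integer gridline on the y-axis.
4. The integer polynomial consistent with all of this is the stated p. Check: (0, 0, -1) on the z-axis lies on the surface, and p(0, 0, -1) = 0. ✓

x^2 + y^2 + z + 1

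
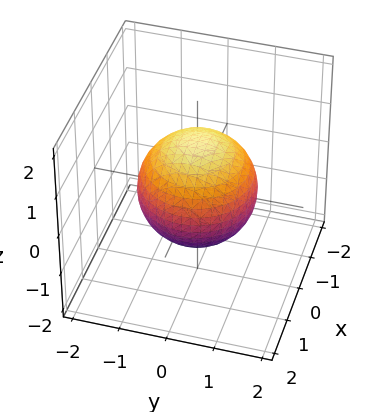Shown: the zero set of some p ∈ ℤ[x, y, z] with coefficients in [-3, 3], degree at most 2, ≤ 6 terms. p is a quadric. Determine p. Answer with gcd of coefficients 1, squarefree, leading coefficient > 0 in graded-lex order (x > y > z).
2*x^2 + 2*y^2 + 2*z^2 - 3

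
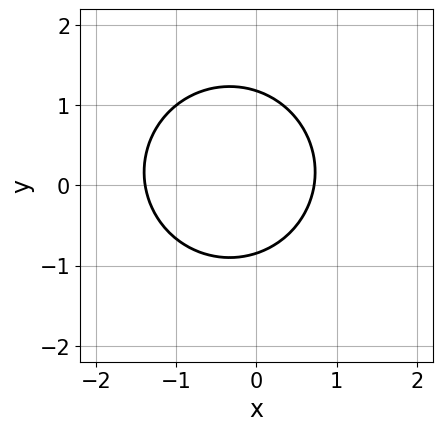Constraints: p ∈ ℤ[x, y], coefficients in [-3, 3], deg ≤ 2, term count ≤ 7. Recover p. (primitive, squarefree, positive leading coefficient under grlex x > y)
3*x^2 + 3*y^2 + 2*x - y - 3

1. Degree: no degree-1 curve has this shape, so deg p = 2.
2. Putting this together gives p.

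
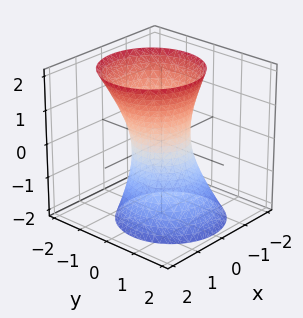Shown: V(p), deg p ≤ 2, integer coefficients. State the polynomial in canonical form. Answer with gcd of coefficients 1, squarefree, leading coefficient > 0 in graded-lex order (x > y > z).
1. The degree is 2 — no degree-1 surface has this shape.
2. From the visible intercepts: the surface avoids every integer z-axis point in the box.
3. Assembling these constraints gives the stated polynomial.

3*x^2 + 3*y^2 + y*z - z^2 - 2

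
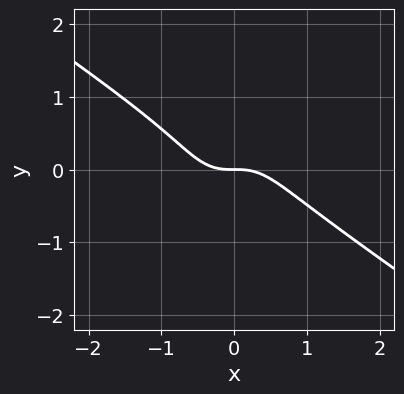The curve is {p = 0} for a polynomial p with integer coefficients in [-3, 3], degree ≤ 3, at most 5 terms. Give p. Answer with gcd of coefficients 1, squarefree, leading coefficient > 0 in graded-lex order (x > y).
(a) deg p = 3.
(b) Reading off the gridlines: it meets the x-axis at x = 0 (among the integer gridlines); one y-axis crossing is at y = 0.
(c) The integer polynomial consistent with all of this is the stated p.

3*x^3 + 3*x^2*y + 3*y^3 - y^2 + 2*y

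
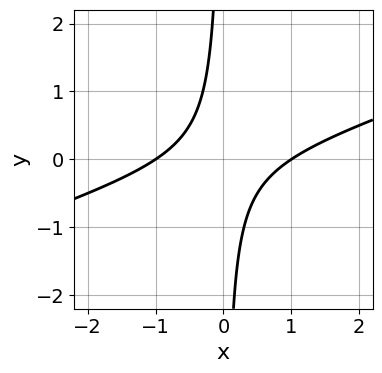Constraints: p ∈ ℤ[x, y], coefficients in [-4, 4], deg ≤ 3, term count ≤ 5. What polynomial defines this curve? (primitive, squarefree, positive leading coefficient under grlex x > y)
x^2 - 3*x*y - 1

Degree: the shape is more complex than any degree-1 curve, so deg p = 2.
From the visible intercepts: no y-intercept at any integer in the box; the x-axis gridline crossings are at x ∈ {-1, 1}.
Fitting integer coefficients to these (and the overall shape) gives p.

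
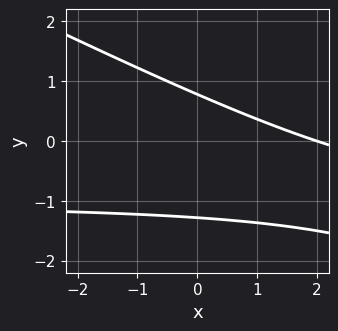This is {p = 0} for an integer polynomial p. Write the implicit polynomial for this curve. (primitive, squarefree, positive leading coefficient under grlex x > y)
x*y + 2*y^2 + x + y - 2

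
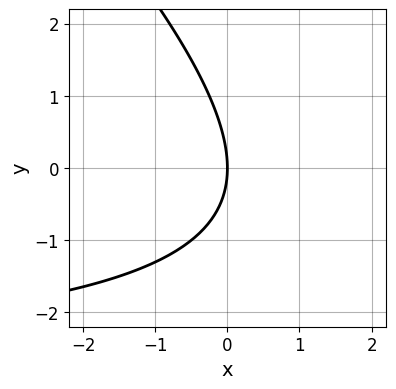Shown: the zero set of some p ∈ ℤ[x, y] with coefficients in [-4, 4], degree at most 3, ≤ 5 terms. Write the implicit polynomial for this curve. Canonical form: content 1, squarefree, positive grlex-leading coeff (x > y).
x*y + y^2 + 3*x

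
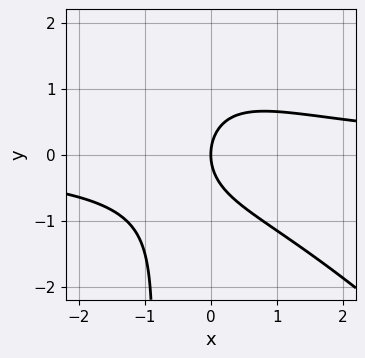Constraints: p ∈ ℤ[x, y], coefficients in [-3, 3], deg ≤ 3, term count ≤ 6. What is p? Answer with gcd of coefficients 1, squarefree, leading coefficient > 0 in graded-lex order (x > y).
2*x^2*y + 2*x*y^2 + 2*y^2 - 3*x

1. Degree: a generic line meets the curve in up to 3 points, so deg p = 3.
2. Reading off the gridlines: it meets the x-axis at x = 0 (among the integer gridlines); it crosses the y-axis at the gridline y = 0.
3. Matching integer coefficients to the picture gives p.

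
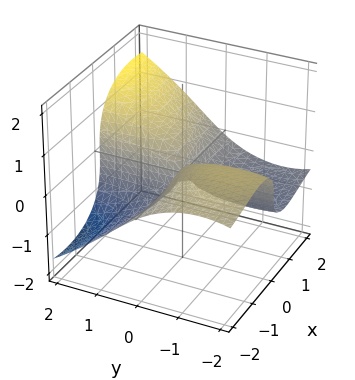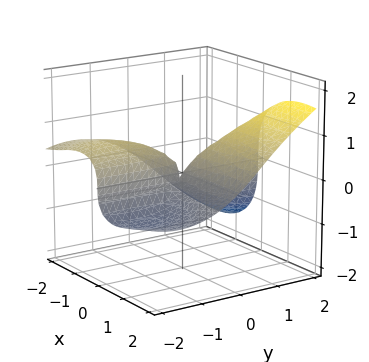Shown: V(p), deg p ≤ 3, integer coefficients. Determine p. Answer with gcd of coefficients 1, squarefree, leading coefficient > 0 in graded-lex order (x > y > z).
2*x^2*z - x*y^2 + 2*z^3 - 3*x*y

First, degree: no degree-2 surface has this shape, so deg p = 3.
Next, reading off the gridlines: one z-axis crossing is at z = 0; every point of the x-axis in the box is on the surface.
Finally, matching integer coefficients to the picture gives p. Check: (0, 2, 0) on the y-axis lies on the surface, and p(0, 2, 0) = 0. ✓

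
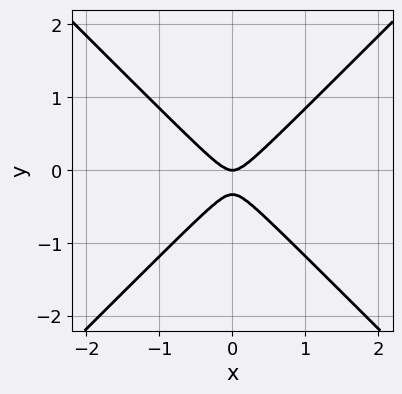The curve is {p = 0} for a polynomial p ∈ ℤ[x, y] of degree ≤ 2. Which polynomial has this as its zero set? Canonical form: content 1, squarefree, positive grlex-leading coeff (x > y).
Degree: a generic line meets the curve in up to 2 points, so deg p = 2.
Symmetries: the x ↦ −x reflection is a symmetry, so x appears only in even powers.
From the axis intercepts and sections: one x-axis crossing is at x = 0; it meets the y-axis at y = 0 (among the integer gridlines).
Together with the visible shape, these determine p as stated.

3*x^2 - 3*y^2 - y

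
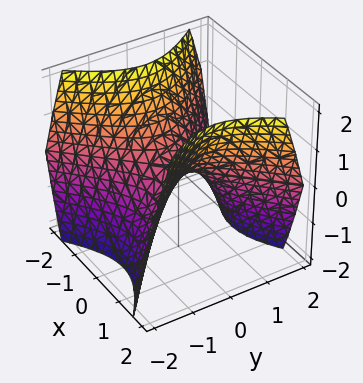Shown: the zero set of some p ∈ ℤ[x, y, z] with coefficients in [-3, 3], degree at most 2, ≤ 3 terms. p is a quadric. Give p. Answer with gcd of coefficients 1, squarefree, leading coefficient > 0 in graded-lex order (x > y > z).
x^2 - y^2 - z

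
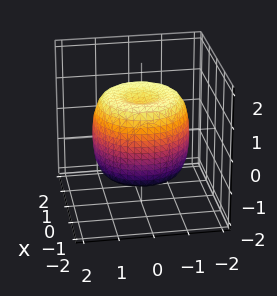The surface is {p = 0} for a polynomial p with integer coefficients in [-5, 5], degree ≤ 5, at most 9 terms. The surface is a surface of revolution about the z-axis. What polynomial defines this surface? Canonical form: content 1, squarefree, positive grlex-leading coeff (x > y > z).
(a) Degree: a generic line meets the surface in up to 4 points, so deg p = 4.
(b) Symmetries: the z-axis is an axis of rotation, so x and y enter only as x² + y².
(c) Against the integer gridlines: the z-axis gridline crossings are at z ∈ {-1, 1}; a circular section at z = -1 has radius between 1 and 2.
(d) Putting this together gives p.

2*x^4 + 4*x^2*y^2 + 2*y^4 - 3*x^2 - 3*y^2 + 2*z^2 - 2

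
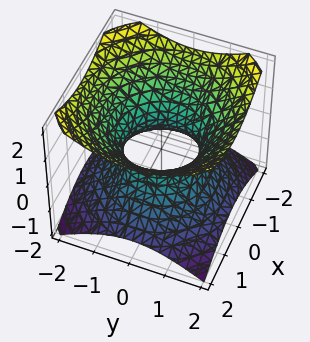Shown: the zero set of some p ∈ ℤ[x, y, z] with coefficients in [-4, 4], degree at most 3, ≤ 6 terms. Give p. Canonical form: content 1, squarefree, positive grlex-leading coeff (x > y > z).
2*x^2 + 2*y^2 - 3*z^2 - 2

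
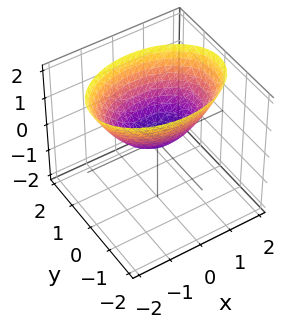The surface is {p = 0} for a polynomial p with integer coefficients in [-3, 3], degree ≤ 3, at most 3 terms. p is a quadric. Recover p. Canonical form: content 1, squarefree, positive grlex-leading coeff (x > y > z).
First, degree: a single bowl opening along one axis; a quadric, so deg p = 2.
Next, symmetries: the y ↦ −y reflection is a symmetry, so y appears only in even powers; it's symmetric under x → −x, forcing even powers of x.
Then, checking where it meets the axes: it meets the y-axis at y = 0 (among the integer gridlines); it meets the x-axis at x = 0 (among the integer gridlines); it meets the z-axis at z = 0 (among the integer gridlines).
Finally, assembling these constraints gives the stated polynomial.

x^2 + 2*y^2 - 2*z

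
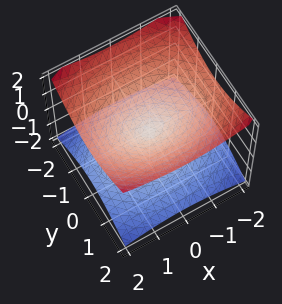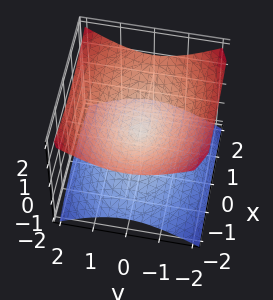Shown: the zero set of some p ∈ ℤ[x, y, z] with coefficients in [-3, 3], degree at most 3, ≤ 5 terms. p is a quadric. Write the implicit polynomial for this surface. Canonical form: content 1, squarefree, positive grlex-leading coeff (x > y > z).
First, the degree is 2 — two nappes meeting at a single point; a quadric.
Next, symmetries: the y ↦ −y reflection is a symmetry, so y appears only in even powers; it's symmetric under x → −x, forcing even powers of x; mirror symmetry z ↦ −z ⇒ only even powers of z.
Next, from the visible intercepts: it meets the y-axis at y = 0 (among the integer gridlines); it crosses the z-axis at the gridline z = 0; one x-axis crossing is at x = 0.
Finally, putting this together gives p.

x^2 + 2*y^2 - 3*z^2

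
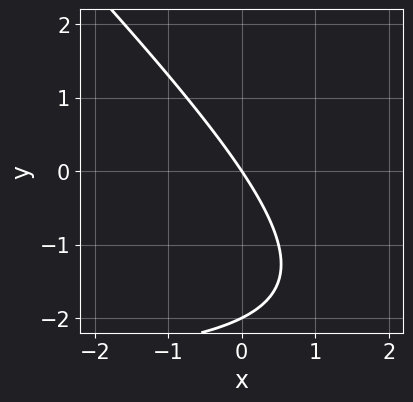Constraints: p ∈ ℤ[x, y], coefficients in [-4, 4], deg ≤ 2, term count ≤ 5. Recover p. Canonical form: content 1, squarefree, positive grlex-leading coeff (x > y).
x*y + y^2 + 3*x + 2*y

(a) deg p = 2.
(b) Against the integer gridlines: it crosses the x-axis at the gridline x = 0; among the integer gridlines, it crosses the y-axis at y ∈ {-2, 0}.
(c) Solving for integer coefficients yields p as stated.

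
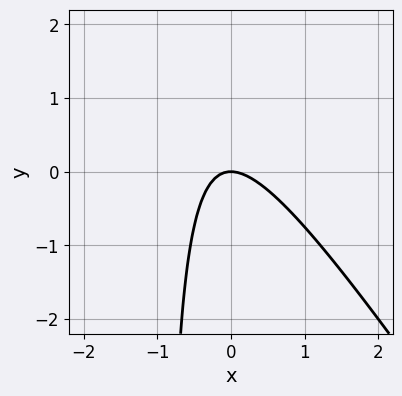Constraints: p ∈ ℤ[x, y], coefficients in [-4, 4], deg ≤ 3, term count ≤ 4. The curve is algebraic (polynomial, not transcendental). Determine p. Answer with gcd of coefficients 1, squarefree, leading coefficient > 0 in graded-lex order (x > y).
3*x^2 + 2*x*y + 2*y

The degree is 2 — the shape is more complex than any degree-1 curve.
Checking where it meets the axes: one y-axis crossing is at y = 0; it crosses the x-axis at the gridline x = 0.
These observations pin down the coefficients.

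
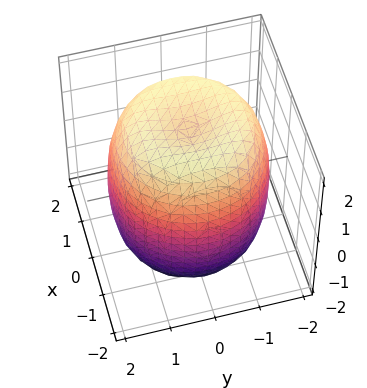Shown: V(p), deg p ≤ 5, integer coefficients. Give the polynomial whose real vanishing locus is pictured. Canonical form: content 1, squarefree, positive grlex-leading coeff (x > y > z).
x^4 + 2*x^2*y^2 + y^4 - 2*x^2 - 2*y^2 + z^2 - 3

(a) The degree is 4 — the shape is more complex than any degree-3 surface.
(b) Symmetries: the z-axis is an axis of rotation, so x and y enter only as x² + y².
(c) Checking where it meets the axes: a circular section at z = -1 has radius between 1 and 2.
(d) Assembling these constraints gives the stated polynomial.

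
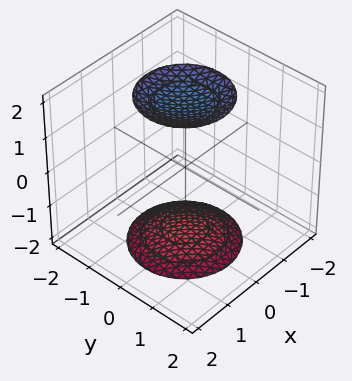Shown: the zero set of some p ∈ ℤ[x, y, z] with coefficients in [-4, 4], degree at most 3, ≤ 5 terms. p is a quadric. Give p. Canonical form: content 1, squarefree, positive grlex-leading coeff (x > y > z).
x^2 + y^2 - z^2 + 3

1. There are 2 components. Treating them together as one polynomial.
2. The degree is 2 — two sheets facing apart; a quadric.
3. Symmetries: it's symmetric under z → −z, forcing even powers of z; the z-axis is an axis of rotation, so x and y enter only as x² + y².
4. Reading off the gridlines: a circular section at z = -2 has radius exactly 1; the surface avoids every integer y-axis point in the box; it misses every integer gridline on the x-axis.
5. Putting this together gives p.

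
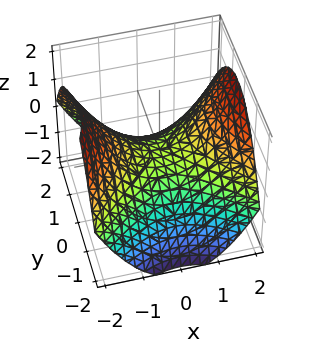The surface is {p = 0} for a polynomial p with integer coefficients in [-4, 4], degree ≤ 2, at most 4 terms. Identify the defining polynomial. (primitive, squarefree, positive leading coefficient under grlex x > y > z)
x^2 - y^2 - 2*z

deg p = 2.
Symmetries: mirror symmetry x ↦ −x ⇒ only even powers of x; the y ↦ −y reflection is a symmetry, so y appears only in even powers.
From the visible intercepts: one y-axis crossing is at y = 0; one z-axis crossing is at z = 0; it crosses the x-axis at the gridline x = 0.
Solving for integer coefficients yields p as stated.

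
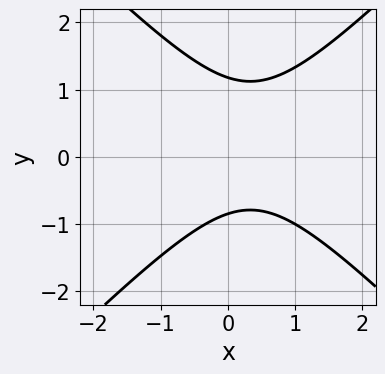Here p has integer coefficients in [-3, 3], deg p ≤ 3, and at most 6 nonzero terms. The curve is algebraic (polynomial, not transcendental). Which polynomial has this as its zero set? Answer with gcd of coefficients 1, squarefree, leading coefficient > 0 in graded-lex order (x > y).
3*x^2 - 3*y^2 - 2*x + y + 3

The degree is 2 — the shape is more complex than any degree-1 curve.
From the axis intercepts and sections: no x-intercept at any integer in the box.
These observations pin down the coefficients.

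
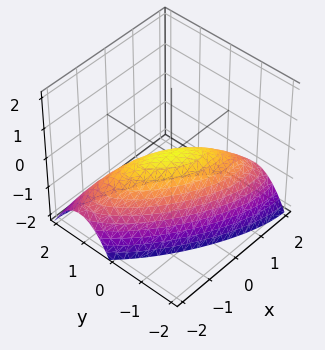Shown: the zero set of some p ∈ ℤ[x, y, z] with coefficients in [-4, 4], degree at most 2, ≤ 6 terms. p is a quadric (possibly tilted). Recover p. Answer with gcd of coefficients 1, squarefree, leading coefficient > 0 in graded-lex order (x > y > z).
The degree is 2 — no degree-1 surface has this shape.
Observable constraints: it meets the y-axis at y = 0 (among the integer gridlines); it meets the x-axis at x = 0 (among the integer gridlines); one z-axis crossing is at z = 0.
Assembling these constraints gives the stated polynomial.

x^2 + 2*x*y + 2*y^2 + 2*z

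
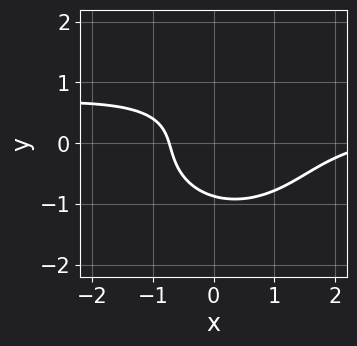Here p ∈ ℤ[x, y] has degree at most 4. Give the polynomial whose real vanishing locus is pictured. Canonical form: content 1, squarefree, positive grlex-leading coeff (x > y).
deg p = 3. A generic line meets the curve in up to 3 points.
Matching integer coefficients to the picture gives p.

2*x^2*y + 3*y^3 - x^2 + 2*x + 2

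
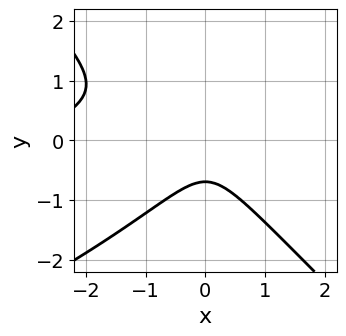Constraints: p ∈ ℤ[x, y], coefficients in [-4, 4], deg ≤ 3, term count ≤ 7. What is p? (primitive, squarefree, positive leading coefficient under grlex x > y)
x^3 - 2*x^2*y + 3*y^3 + 3*x^2 + 1

(a) The degree is 3 — a generic line meets the curve in up to 3 points.
(b) Against the integer gridlines: it misses every integer gridline on the x-axis.
(c) Solving for integer coefficients yields p as stated.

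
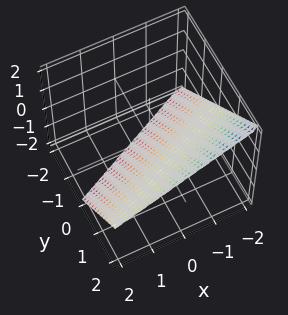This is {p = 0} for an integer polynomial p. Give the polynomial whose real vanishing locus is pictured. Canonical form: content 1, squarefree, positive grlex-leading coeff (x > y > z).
1. The degree is 1 — the surface is flat (a plane).
2. Against the integer gridlines: it meets the z-axis at z = -1 (among the integer gridlines); it meets the x-axis at x = -2 (among the integer gridlines); it meets the y-axis at y = 1 (among the integer gridlines).
3. Solving for integer coefficients yields p as stated.

x - 2*y + 2*z + 2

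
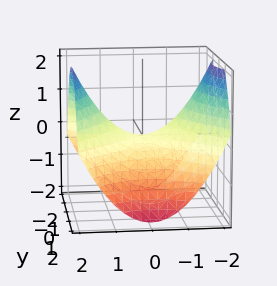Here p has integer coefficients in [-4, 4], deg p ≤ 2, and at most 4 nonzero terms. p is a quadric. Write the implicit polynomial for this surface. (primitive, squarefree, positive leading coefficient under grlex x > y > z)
(a) The degree is 2 — a saddle surface; a quadric.
(b) Symmetries: mirror symmetry y ↦ −y ⇒ only even powers of y; the x ↦ −x reflection is a symmetry, so x appears only in even powers.
(c) Observable constraints: it meets the z-axis at z = 0 (among the integer gridlines); it crosses the x-axis at the gridline x = 0; one y-axis crossing is at y = 0.
(d) Assembling these constraints gives the stated polynomial.

x^2 - y^2 - 2*z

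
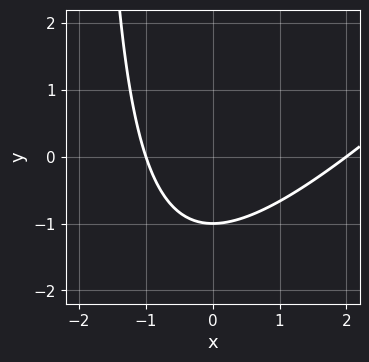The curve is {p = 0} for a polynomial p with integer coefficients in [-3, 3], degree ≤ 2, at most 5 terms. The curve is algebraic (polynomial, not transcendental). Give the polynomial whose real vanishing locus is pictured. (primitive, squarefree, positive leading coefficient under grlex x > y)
First, deg p = 2. No degree-1 curve has this shape.
Then, against the integer gridlines: it crosses the y-axis at the gridline y = -1; the x-axis gridline crossings are at x ∈ {-1, 2}.
Finally, matching integer coefficients to the picture gives p.

x^2 - x*y - x - 2*y - 2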